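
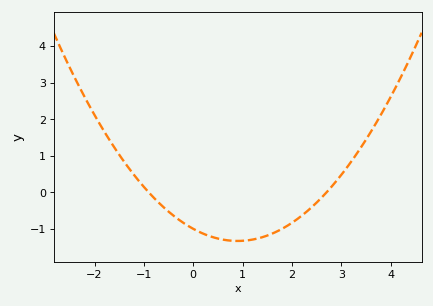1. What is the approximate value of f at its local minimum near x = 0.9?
-1.3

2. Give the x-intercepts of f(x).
-0.9, 2.7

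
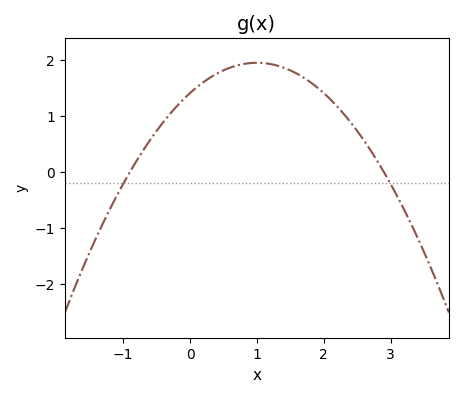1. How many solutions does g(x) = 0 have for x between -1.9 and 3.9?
2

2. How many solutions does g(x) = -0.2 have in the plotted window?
2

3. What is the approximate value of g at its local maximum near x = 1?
1.95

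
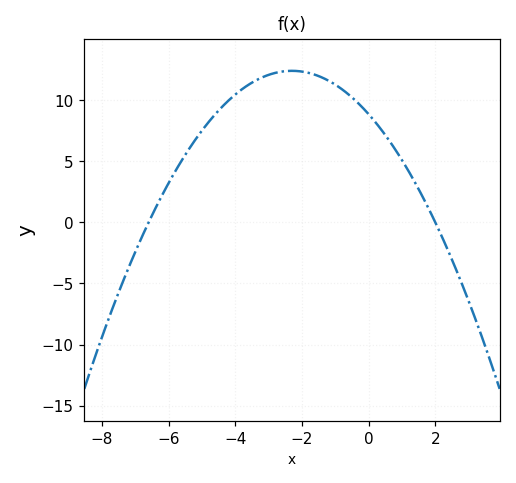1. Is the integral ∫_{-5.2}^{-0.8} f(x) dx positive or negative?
positive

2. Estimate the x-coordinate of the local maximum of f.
-2.3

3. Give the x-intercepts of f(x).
-6.6, 2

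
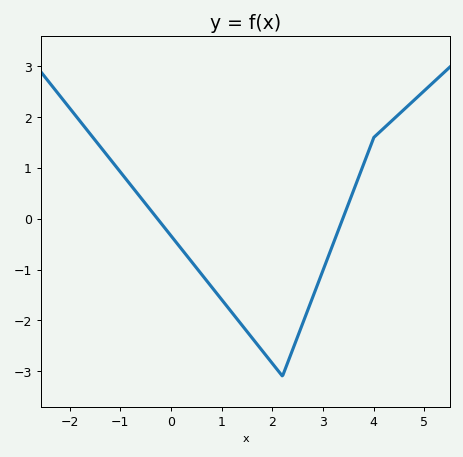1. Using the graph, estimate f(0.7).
-1.21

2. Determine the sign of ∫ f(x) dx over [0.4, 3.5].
negative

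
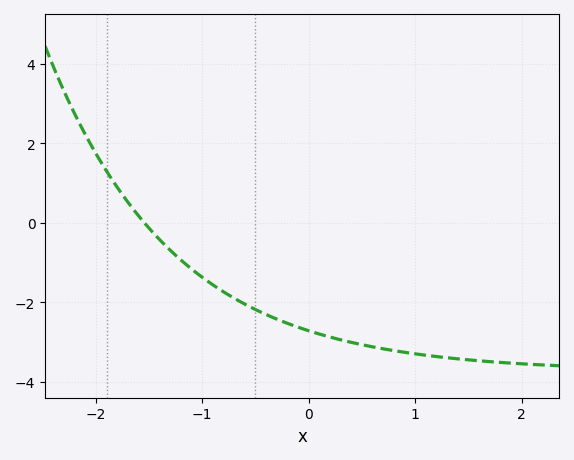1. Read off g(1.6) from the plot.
-3.46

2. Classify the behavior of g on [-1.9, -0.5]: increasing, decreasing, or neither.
decreasing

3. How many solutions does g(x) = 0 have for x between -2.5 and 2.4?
1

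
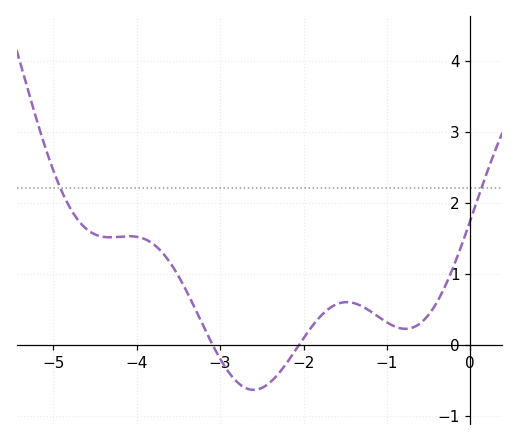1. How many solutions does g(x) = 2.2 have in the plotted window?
2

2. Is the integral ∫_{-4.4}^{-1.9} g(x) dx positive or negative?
positive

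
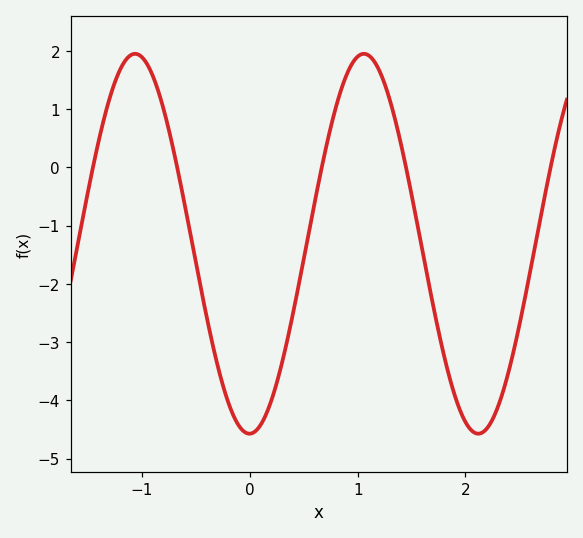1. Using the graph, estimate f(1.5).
-0.467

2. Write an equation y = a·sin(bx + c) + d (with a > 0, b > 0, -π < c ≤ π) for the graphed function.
y = 3.26sin(2.96x - 1.56) - 1.31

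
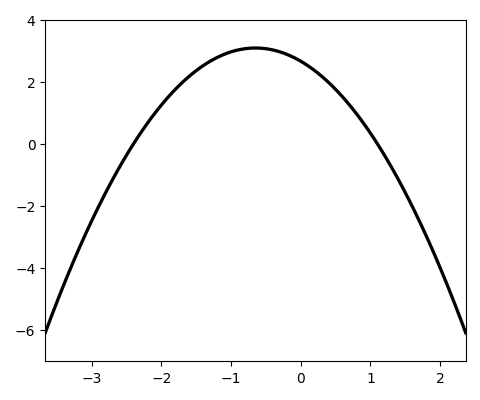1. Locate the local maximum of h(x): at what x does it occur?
-0.6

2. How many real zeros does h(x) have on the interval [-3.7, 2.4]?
2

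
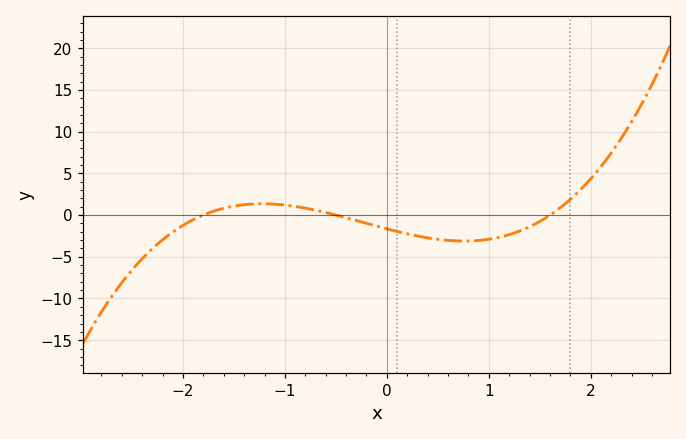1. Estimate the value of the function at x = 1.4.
-1.5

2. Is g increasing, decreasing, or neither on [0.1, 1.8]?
neither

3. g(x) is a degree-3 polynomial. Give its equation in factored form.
y = 1.15(x + 1.8)(x + 0.5)(x - 1.6)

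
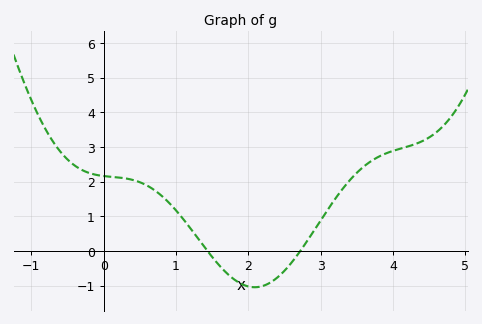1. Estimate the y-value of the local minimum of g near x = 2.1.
-1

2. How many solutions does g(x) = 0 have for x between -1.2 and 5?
2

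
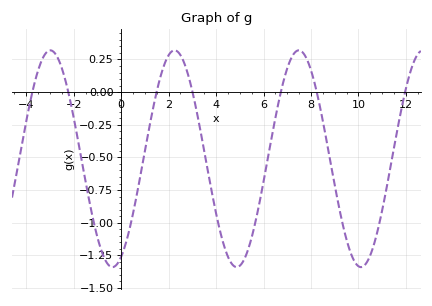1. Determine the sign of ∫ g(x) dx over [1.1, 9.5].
negative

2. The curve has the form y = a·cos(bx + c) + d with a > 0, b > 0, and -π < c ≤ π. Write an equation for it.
y = 0.83cos(1.2x - 2.7) - 0.51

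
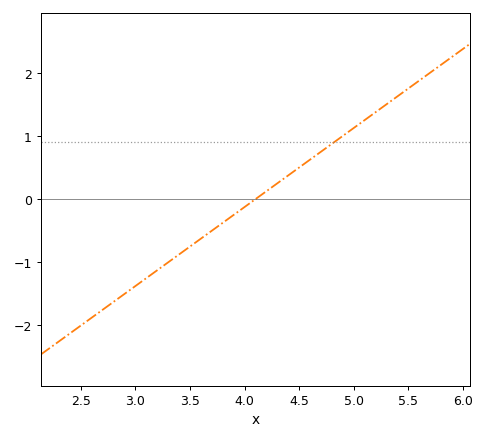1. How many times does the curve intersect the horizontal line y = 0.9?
1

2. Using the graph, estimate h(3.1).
-1.2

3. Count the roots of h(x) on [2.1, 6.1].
1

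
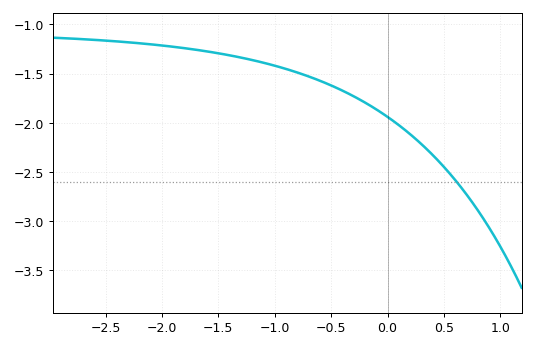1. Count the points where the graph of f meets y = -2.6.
1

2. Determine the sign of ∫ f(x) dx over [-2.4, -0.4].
negative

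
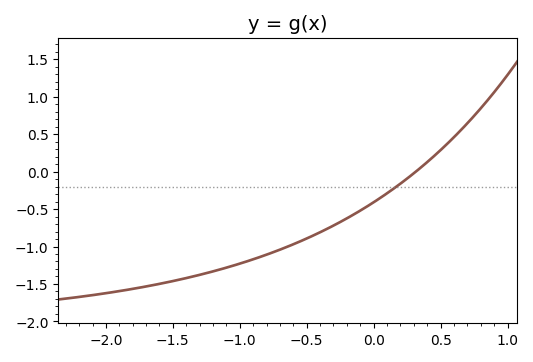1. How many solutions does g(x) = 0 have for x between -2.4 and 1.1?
1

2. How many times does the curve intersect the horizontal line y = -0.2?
1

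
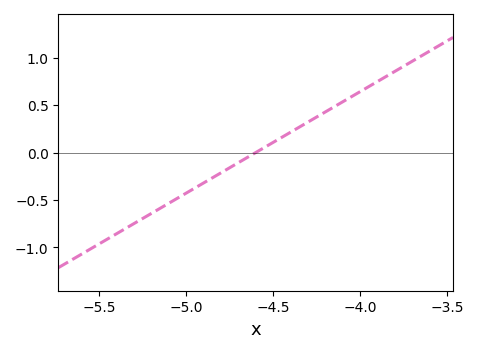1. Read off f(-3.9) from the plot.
0.75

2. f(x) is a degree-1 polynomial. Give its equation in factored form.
y = 1.07(x + 4.6)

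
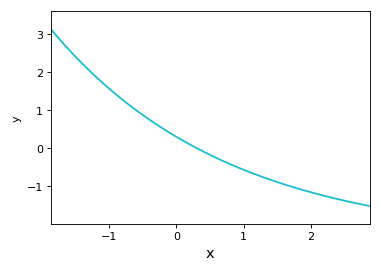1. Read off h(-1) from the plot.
1.6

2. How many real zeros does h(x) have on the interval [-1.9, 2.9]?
1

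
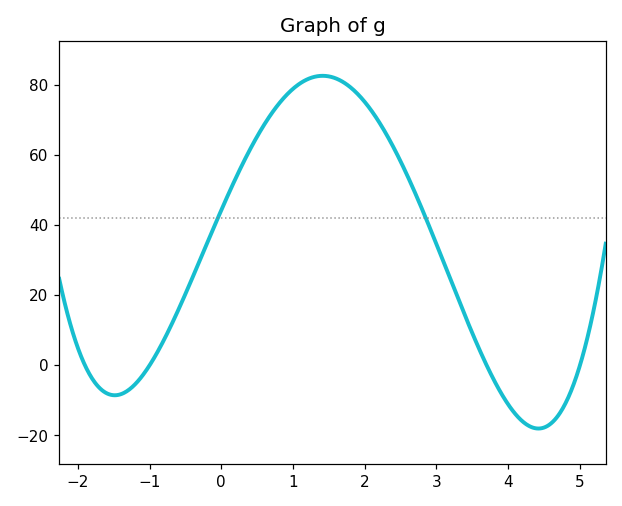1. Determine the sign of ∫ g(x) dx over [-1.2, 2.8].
positive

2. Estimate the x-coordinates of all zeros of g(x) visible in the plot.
-2, -1, 3.8, 5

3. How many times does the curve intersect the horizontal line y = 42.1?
2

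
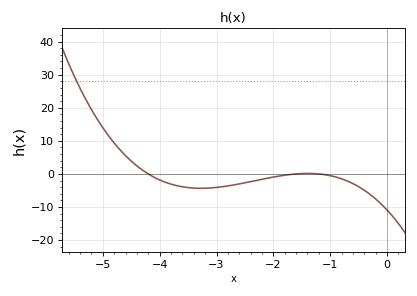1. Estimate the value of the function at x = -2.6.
-3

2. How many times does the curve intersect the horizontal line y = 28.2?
1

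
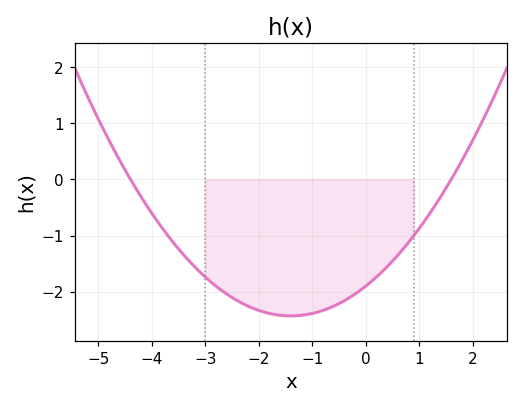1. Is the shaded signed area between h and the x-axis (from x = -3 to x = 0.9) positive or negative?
negative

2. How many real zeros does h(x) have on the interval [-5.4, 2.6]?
2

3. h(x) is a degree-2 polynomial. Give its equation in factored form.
y = 0.27(x + 4.4)(x - 1.6)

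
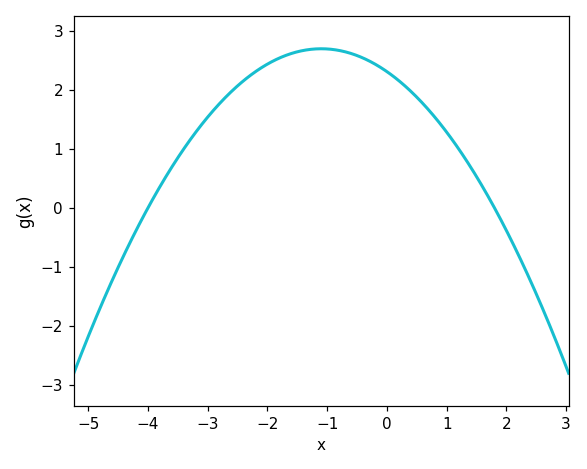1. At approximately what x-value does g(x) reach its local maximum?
-1.2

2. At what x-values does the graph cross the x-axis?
-4, 1.8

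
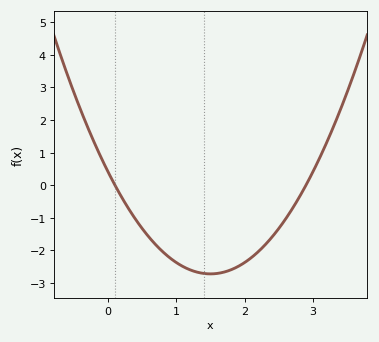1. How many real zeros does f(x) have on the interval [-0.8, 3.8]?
2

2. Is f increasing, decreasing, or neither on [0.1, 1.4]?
decreasing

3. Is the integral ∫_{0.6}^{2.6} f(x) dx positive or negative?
negative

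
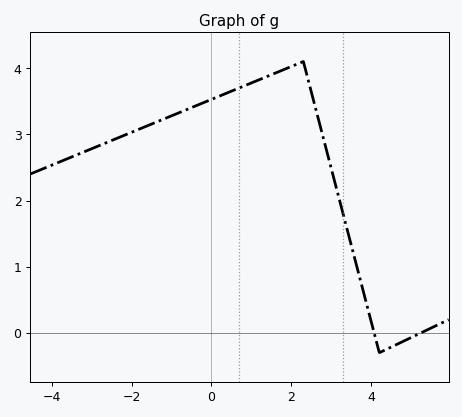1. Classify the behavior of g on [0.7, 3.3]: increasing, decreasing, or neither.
neither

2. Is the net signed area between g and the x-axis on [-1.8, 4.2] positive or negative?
positive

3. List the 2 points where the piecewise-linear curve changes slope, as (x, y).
(2.3, 4.1); (4.2, -0.3)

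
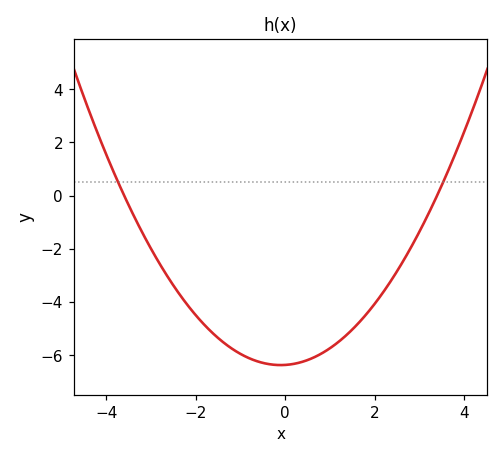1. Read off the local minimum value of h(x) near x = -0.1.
-6.4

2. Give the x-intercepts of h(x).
-3.6, 3.4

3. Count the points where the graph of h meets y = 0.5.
2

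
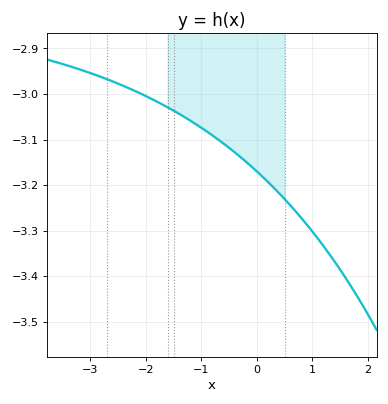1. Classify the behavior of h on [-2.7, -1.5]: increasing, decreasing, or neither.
decreasing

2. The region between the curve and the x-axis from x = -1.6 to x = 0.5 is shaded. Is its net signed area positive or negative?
negative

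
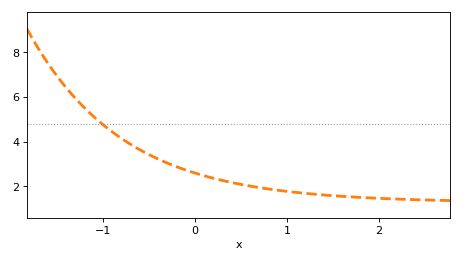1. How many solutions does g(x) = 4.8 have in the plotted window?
1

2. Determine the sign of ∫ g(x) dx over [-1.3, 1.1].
positive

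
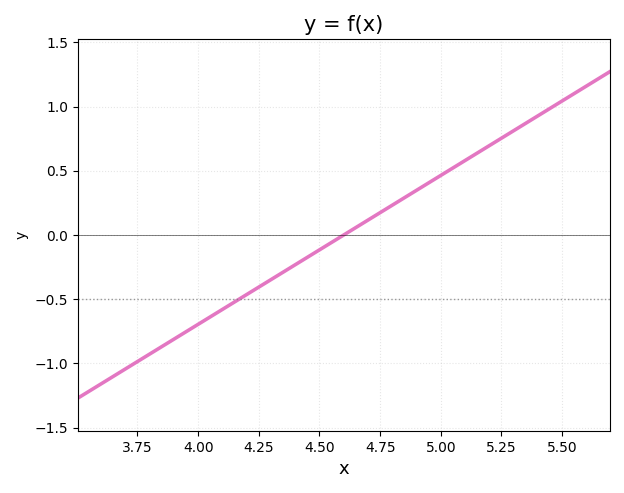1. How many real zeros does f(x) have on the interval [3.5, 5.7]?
1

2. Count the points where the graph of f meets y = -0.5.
1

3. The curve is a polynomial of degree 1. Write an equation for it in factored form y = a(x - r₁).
y = 1.16(x - 4.6)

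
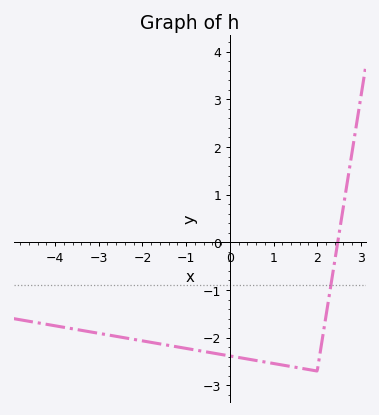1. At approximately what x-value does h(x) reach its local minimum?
2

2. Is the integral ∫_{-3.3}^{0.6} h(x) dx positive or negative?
negative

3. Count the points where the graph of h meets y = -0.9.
1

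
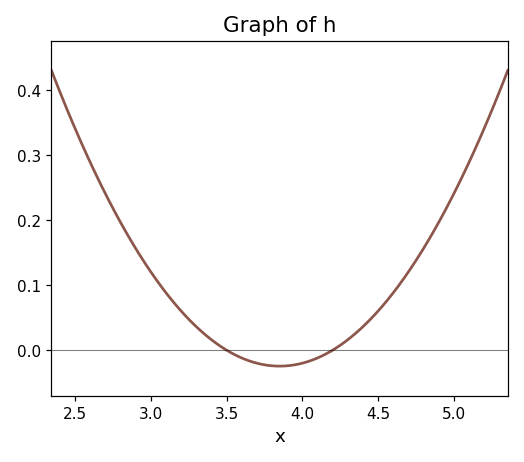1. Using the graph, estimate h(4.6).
0.09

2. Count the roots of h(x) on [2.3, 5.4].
2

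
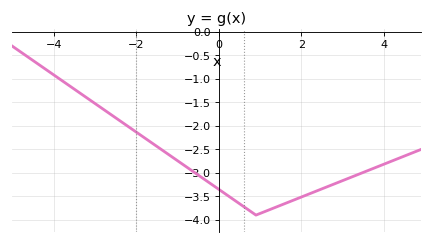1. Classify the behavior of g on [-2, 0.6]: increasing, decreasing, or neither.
decreasing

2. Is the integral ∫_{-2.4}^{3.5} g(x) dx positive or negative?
negative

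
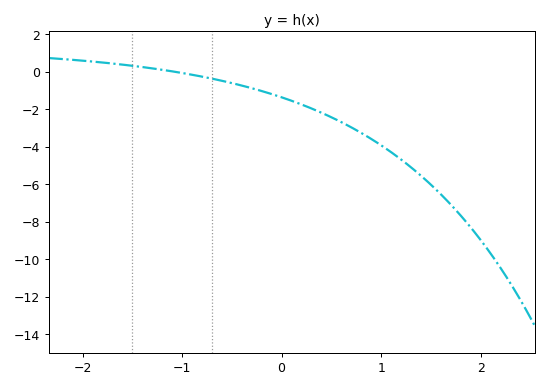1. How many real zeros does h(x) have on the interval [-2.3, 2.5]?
1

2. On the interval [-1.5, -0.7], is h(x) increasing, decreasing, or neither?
decreasing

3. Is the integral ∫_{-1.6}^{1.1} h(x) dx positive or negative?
negative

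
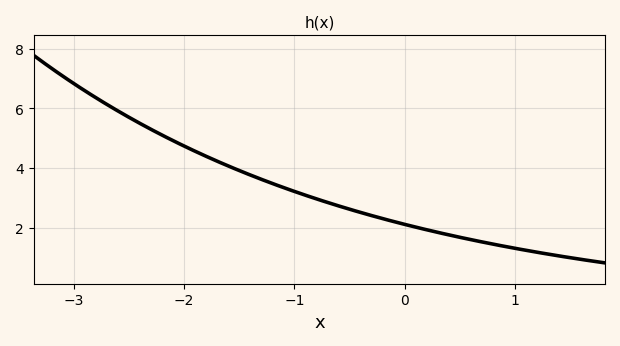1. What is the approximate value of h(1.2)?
1.18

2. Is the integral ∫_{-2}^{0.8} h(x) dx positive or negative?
positive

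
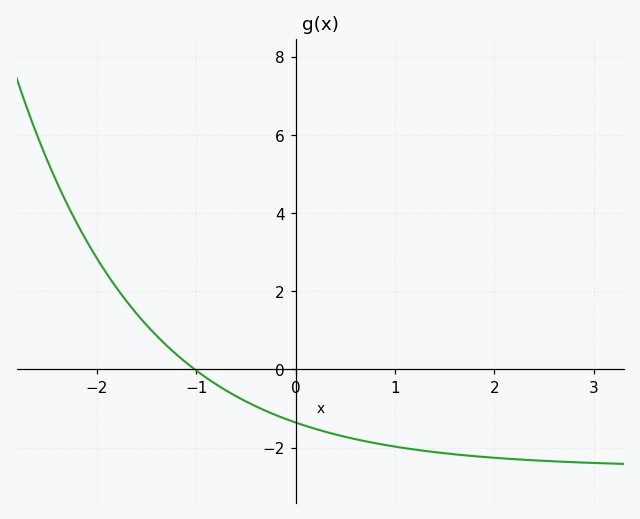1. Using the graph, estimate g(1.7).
-2.2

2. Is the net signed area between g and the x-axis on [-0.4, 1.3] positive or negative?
negative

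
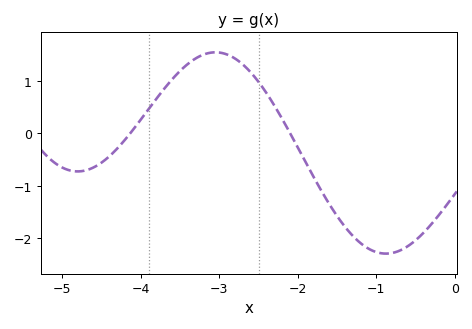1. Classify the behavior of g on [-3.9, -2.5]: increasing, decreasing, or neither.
neither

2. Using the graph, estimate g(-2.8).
1.43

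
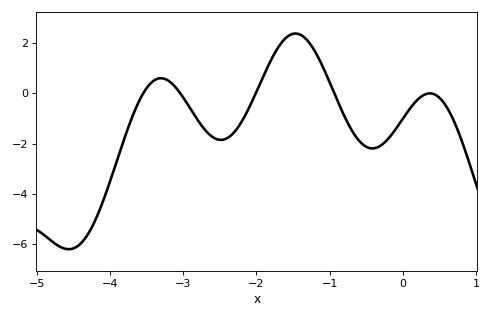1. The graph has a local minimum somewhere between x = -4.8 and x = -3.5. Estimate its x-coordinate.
-4.6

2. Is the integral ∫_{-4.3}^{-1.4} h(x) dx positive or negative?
negative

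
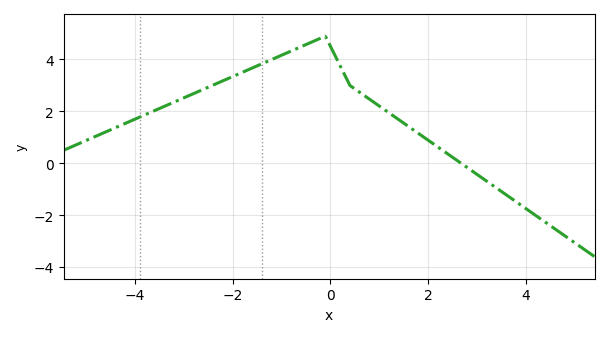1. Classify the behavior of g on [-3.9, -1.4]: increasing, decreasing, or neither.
increasing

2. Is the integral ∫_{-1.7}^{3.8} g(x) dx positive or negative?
positive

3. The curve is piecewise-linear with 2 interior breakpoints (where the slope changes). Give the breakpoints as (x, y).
(-0.1, 4.9); (0.4, 3)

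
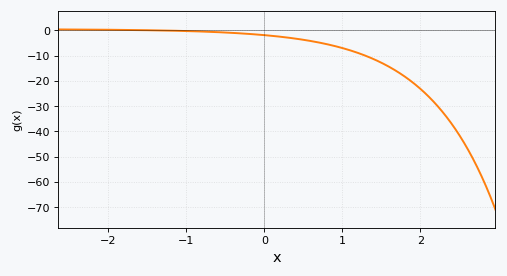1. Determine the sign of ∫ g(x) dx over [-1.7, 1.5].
negative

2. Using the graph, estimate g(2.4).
-37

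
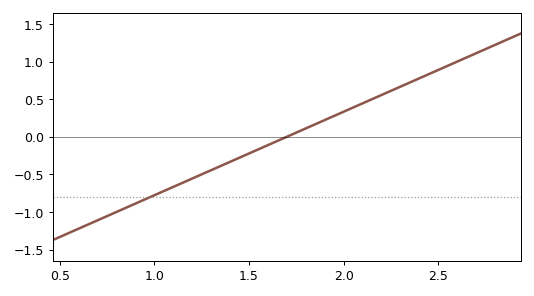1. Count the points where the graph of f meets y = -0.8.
1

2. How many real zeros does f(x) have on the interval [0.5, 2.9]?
1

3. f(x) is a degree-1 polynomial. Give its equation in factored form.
y = 1.11(x - 1.7)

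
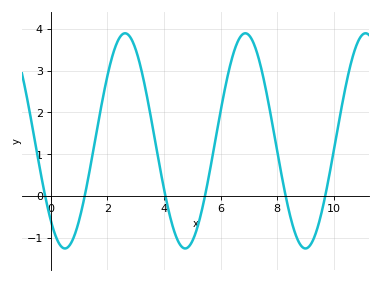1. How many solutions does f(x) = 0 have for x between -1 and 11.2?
6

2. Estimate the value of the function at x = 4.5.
-1.07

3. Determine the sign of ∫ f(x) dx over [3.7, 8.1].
positive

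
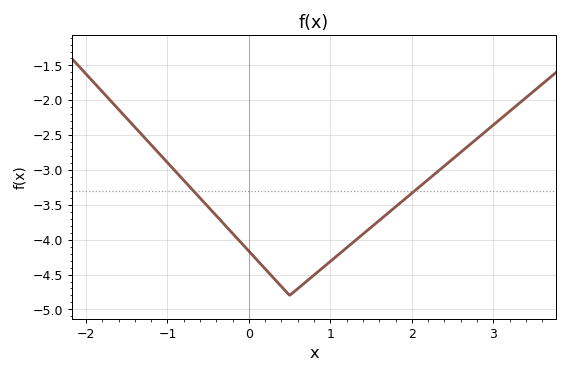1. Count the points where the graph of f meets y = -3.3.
2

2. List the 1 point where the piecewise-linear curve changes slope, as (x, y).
(0.5, -4.8)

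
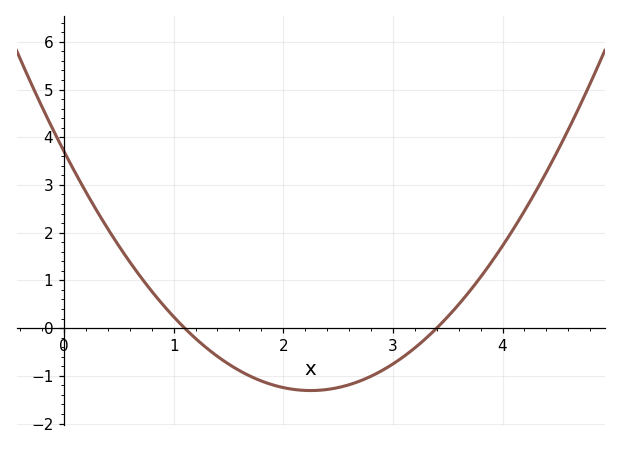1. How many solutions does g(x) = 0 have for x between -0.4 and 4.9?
2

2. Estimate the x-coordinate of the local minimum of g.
2.2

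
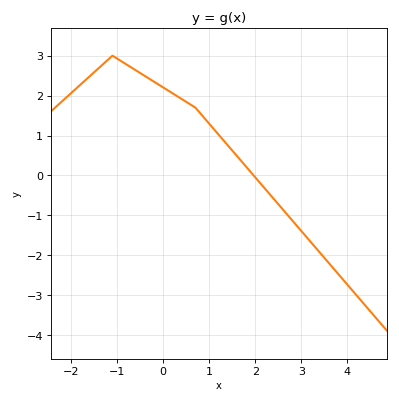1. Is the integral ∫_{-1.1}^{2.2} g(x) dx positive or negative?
positive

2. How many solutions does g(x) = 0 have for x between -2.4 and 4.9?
1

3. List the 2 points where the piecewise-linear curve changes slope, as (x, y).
(-1.1, 3); (0.7, 1.7)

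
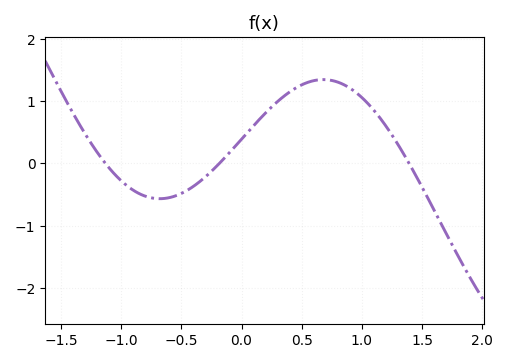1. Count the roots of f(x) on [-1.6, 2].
3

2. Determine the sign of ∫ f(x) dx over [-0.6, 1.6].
positive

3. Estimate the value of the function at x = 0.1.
0.606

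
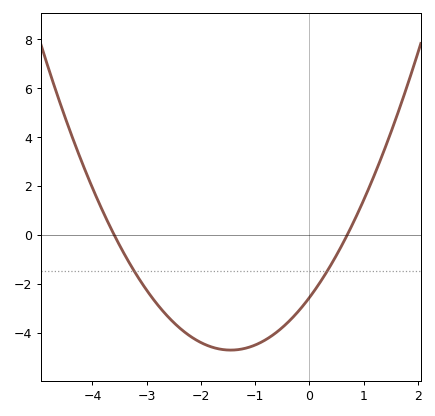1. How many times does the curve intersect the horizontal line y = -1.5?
2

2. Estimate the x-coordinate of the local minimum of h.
-1.4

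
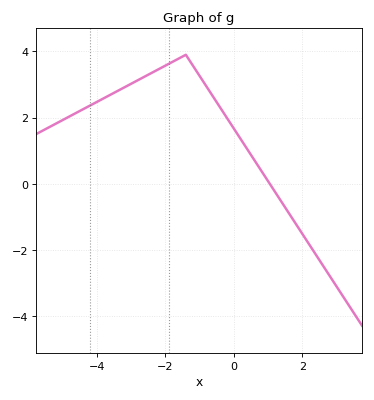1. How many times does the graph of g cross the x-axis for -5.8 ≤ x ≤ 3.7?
1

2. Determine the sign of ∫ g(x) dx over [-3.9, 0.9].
positive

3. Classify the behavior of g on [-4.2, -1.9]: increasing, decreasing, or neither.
increasing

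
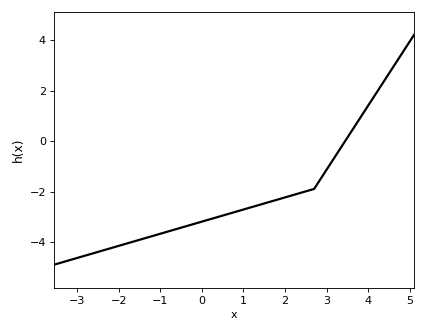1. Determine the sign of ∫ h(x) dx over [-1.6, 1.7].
negative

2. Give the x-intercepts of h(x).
3.45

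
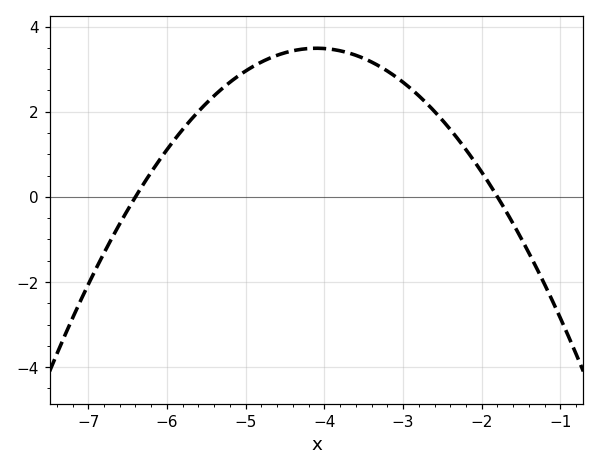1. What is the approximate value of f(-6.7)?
-1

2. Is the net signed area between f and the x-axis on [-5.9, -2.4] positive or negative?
positive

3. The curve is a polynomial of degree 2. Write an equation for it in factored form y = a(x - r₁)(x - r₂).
y = -0.66(x + 6.4)(x + 1.8)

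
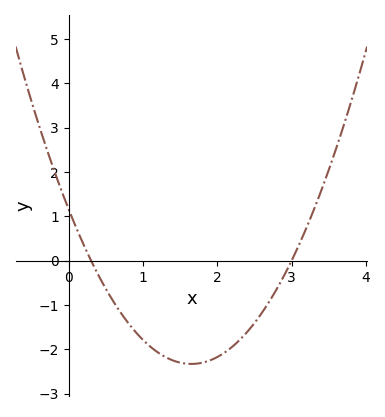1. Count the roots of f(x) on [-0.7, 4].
2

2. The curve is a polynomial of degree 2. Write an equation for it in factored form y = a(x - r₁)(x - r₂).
y = 1.28(x - 0.3)(x - 3)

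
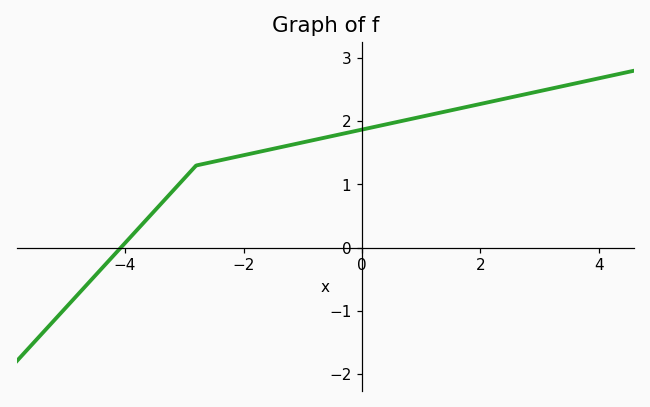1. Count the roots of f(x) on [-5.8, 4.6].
1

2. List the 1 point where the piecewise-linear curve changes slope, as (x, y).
(-2.8, 1.3)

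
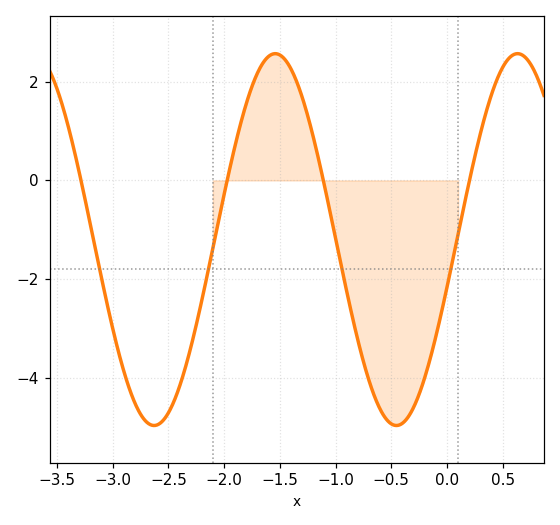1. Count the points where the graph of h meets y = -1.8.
4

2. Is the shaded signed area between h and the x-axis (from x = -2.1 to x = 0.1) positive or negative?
negative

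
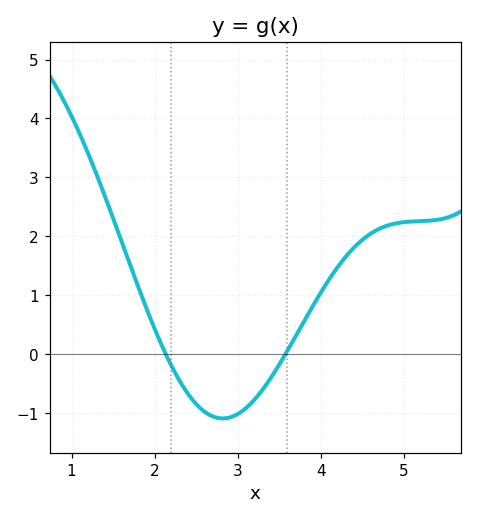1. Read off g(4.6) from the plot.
2.05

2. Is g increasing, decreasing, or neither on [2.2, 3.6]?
neither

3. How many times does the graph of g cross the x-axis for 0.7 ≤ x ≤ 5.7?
2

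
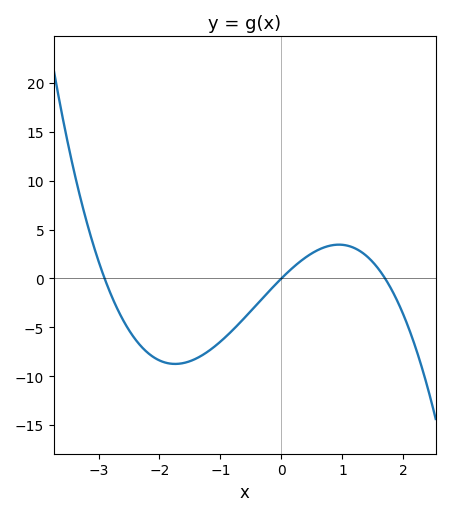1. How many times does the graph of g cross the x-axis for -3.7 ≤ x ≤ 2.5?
3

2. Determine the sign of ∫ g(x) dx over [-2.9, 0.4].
negative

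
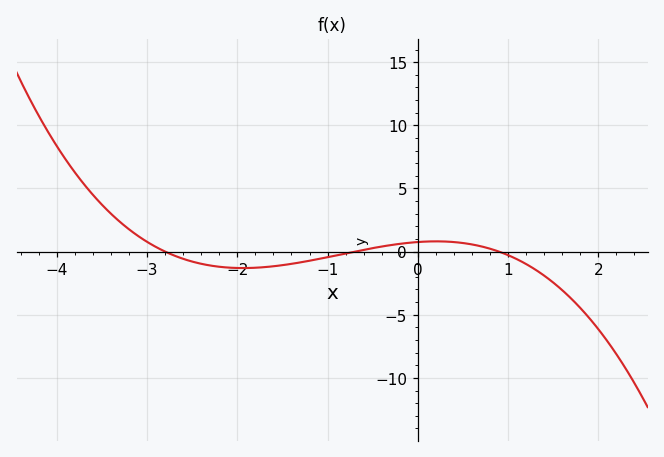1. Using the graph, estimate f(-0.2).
0.615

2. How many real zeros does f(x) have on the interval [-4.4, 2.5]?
3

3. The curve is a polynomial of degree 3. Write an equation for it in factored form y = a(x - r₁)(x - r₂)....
y = -0.43(x + 2.8)(x + 0.7)(x - 0.9)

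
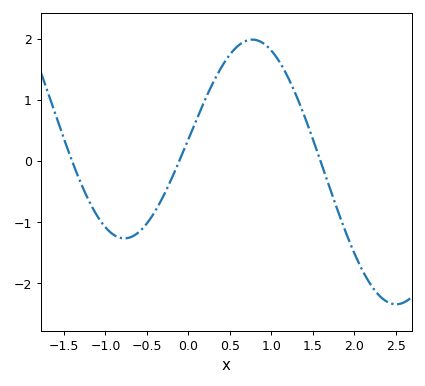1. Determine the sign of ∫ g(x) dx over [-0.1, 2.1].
positive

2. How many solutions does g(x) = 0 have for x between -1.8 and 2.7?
3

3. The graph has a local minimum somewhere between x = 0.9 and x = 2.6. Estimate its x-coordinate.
2.5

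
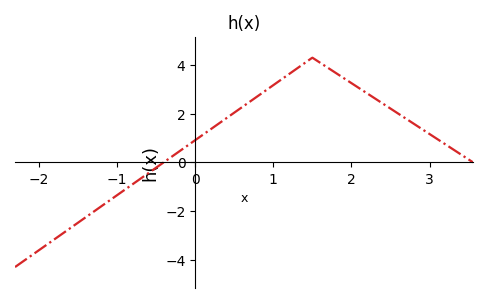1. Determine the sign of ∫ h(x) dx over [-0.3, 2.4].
positive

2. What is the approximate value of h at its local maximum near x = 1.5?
4.3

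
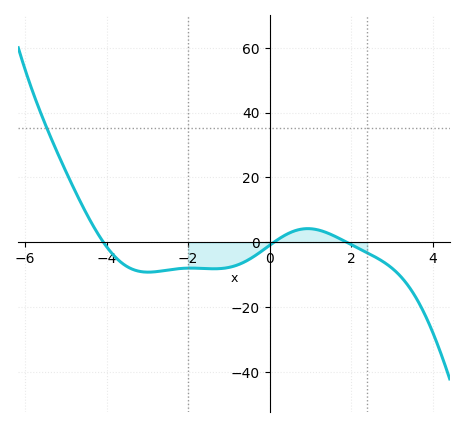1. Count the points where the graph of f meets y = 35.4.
1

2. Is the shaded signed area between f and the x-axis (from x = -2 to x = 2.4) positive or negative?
negative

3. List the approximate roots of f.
-4.08, 0.104, 1.9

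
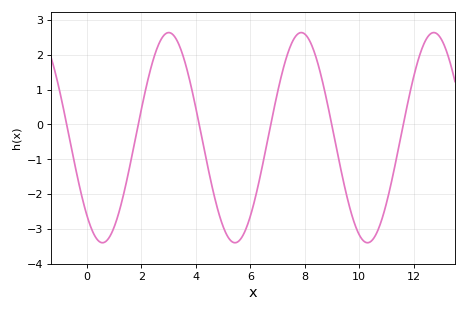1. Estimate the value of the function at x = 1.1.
-2.71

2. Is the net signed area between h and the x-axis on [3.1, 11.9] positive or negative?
negative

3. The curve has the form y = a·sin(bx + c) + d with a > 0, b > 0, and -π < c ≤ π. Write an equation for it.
y = 3.02sin(1.29x - 2.3) - 0.38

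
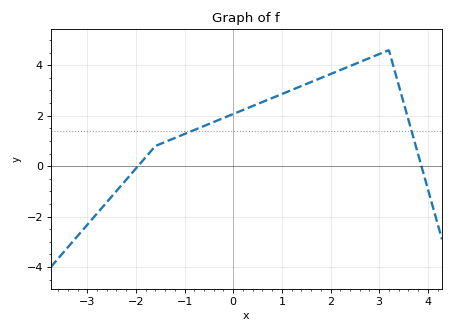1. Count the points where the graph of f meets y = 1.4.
2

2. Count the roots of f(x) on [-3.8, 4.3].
2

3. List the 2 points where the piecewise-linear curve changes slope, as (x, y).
(-1.6, 0.8); (3.2, 4.6)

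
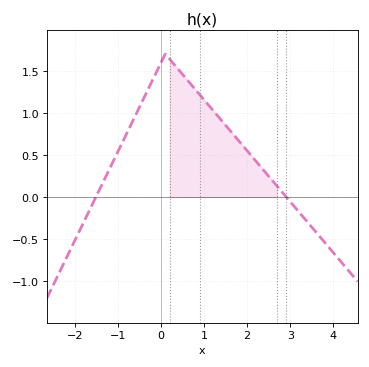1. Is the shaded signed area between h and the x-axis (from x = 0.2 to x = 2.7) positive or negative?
positive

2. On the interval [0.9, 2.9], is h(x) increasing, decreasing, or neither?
decreasing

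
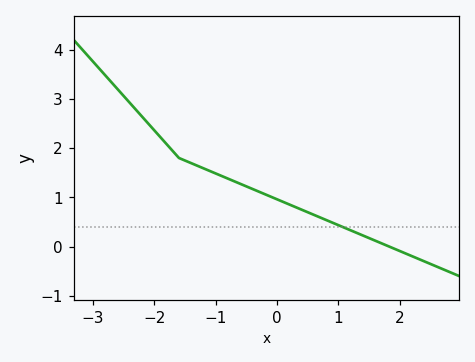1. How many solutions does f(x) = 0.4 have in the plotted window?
1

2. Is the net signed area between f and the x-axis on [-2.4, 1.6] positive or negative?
positive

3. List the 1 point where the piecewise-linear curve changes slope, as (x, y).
(-1.6, 1.8)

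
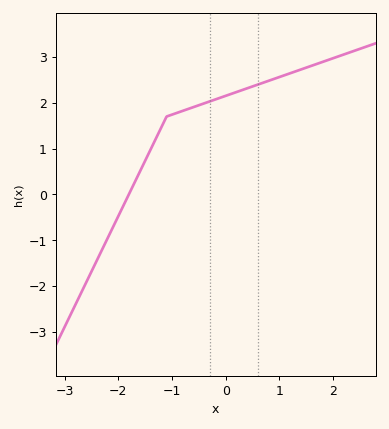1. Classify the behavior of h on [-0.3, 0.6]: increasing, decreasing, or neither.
increasing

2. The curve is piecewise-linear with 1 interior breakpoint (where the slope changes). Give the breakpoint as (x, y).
(-1.1, 1.7)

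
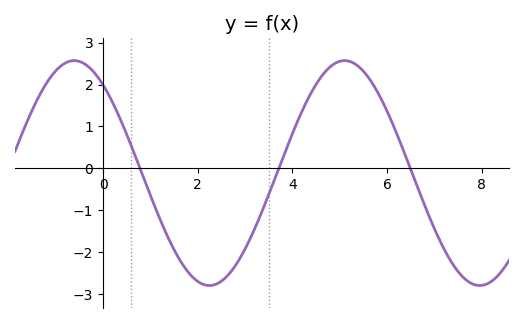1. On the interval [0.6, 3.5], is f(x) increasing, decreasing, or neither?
neither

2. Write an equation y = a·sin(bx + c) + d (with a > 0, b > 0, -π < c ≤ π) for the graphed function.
y = 2.68sin(1.1x + 2.24) - 0.11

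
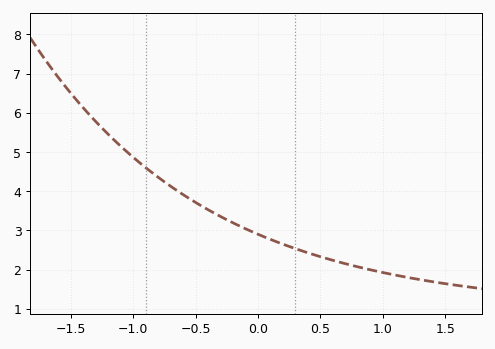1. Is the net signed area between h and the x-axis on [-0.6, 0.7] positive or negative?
positive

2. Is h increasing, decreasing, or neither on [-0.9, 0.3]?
decreasing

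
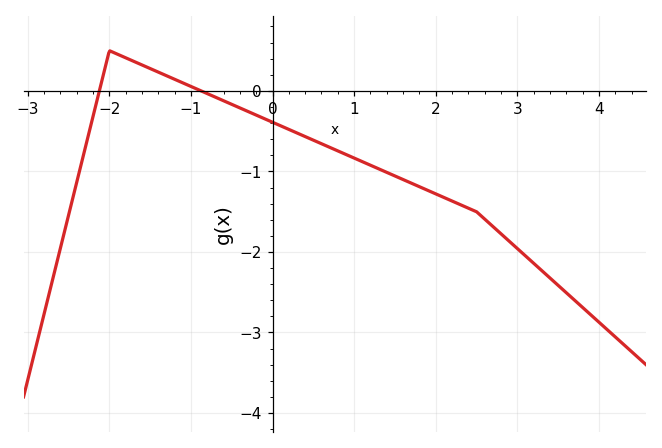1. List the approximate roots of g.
-2.12, -0.875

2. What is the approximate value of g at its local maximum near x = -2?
0.499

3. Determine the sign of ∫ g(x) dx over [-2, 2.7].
negative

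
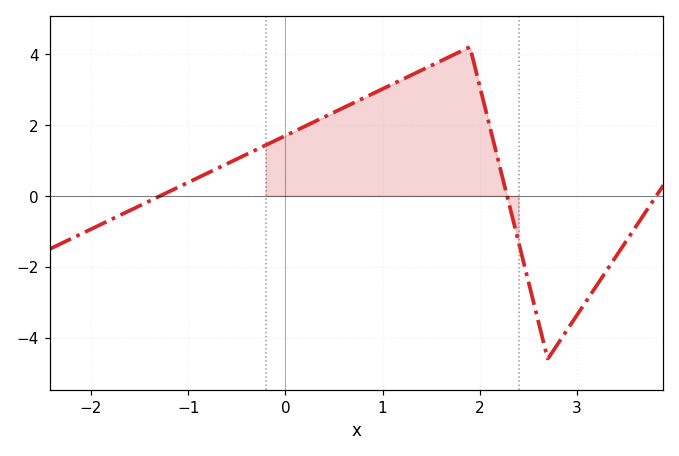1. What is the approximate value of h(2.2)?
0.8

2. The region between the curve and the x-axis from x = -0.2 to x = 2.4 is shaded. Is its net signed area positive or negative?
positive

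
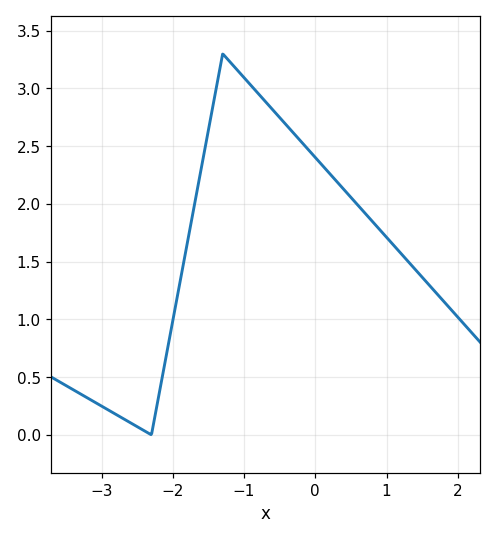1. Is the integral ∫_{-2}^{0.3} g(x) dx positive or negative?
positive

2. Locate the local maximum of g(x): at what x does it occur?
-1.3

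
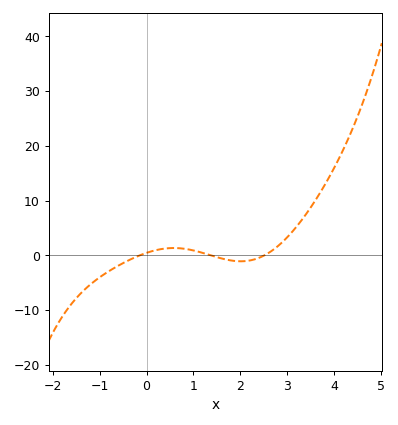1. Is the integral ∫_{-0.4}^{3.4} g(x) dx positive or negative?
positive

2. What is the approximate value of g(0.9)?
1.1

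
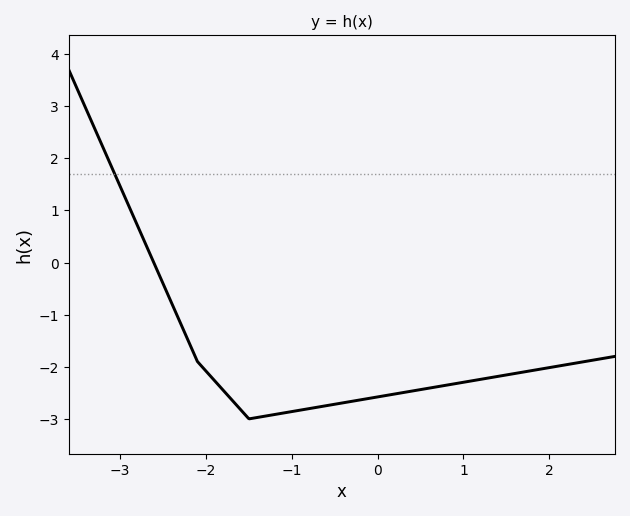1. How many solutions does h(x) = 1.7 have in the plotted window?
1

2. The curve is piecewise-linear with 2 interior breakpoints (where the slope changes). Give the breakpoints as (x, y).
(-2.1, -1.9); (-1.5, -3)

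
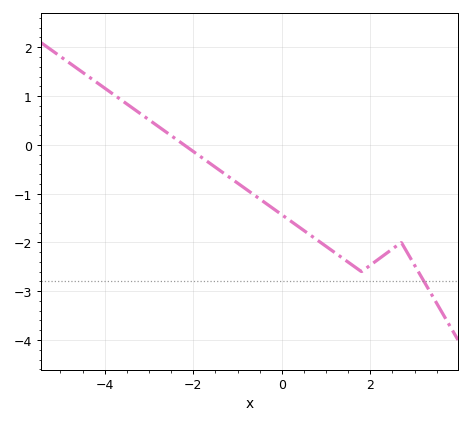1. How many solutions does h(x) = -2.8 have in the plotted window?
1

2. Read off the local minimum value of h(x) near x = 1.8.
-2.6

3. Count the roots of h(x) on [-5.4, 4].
1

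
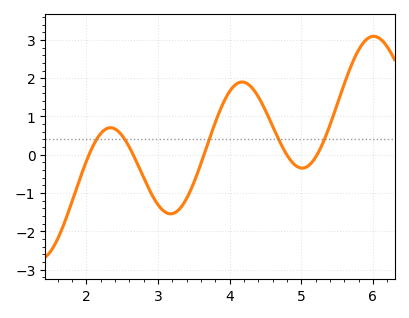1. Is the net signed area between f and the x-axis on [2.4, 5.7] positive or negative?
positive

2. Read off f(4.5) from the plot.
1.2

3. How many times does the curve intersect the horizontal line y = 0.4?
5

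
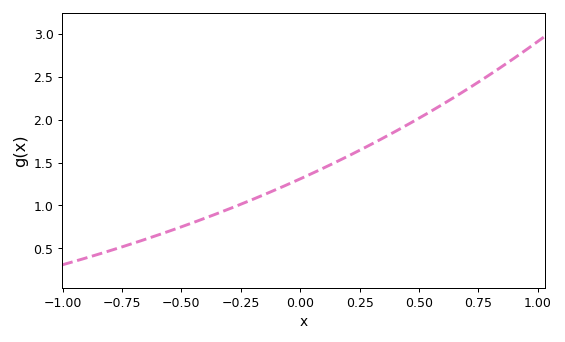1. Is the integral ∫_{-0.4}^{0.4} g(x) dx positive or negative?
positive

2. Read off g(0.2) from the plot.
1.57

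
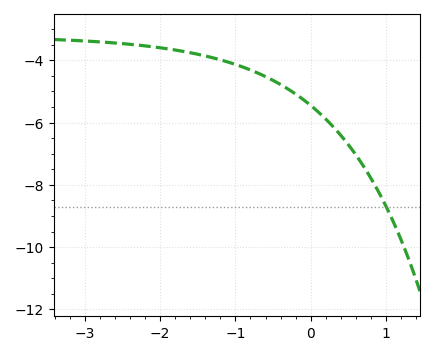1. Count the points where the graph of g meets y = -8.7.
1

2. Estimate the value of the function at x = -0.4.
-4.8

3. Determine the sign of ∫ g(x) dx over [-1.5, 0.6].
negative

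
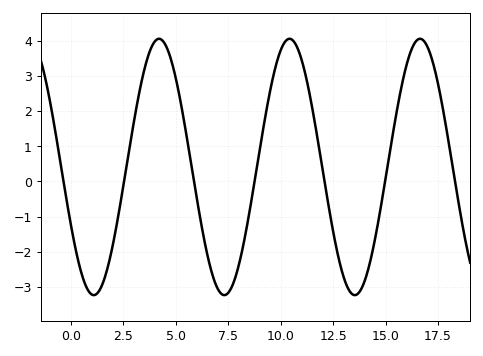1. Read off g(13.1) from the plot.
-2.9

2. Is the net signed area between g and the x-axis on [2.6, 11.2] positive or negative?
positive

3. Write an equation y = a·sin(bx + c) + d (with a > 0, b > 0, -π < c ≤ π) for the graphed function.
y = 3.64sin(1x - 2.7) + 0.41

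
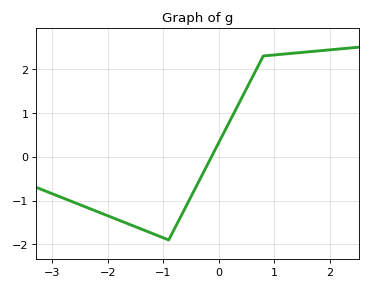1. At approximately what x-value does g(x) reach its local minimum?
-0.902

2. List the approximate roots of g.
-0.131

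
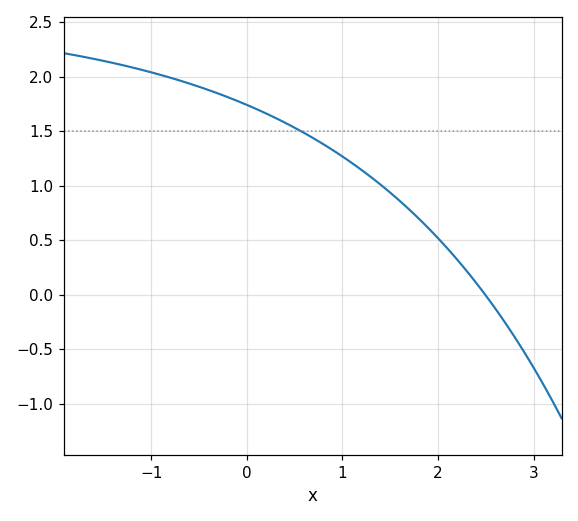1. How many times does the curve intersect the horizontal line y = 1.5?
1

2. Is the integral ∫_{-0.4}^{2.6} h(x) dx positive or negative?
positive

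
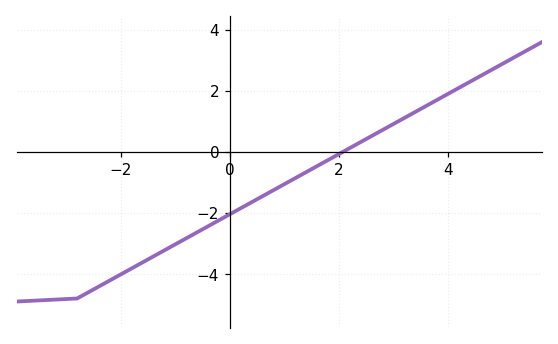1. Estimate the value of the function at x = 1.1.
-0.954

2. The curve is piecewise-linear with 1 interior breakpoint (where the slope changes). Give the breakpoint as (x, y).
(-2.8, -4.8)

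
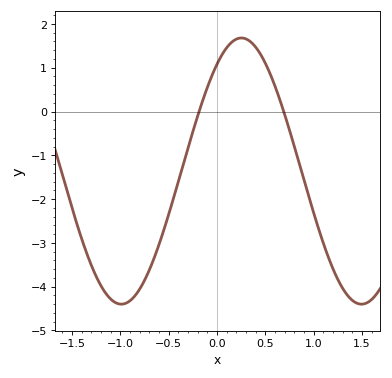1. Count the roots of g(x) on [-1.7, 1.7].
2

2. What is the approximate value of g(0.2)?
1.65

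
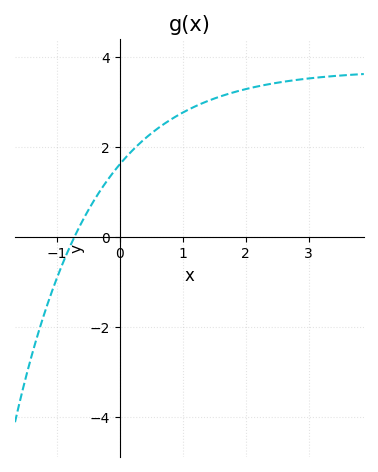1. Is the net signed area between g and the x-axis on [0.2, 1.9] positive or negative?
positive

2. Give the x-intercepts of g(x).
-0.7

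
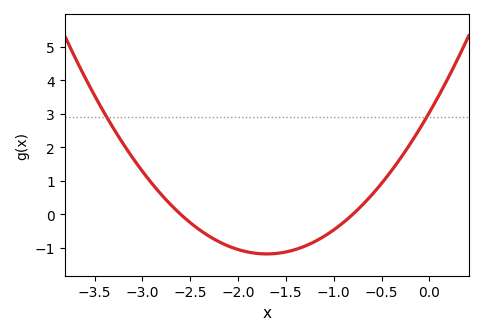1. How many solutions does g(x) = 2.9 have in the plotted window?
2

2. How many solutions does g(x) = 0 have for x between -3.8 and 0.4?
2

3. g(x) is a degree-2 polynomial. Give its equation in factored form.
y = 1.46(x + 2.6)(x + 0.8)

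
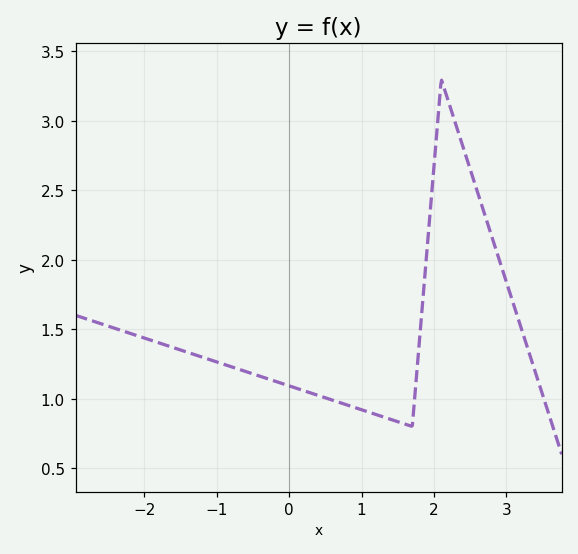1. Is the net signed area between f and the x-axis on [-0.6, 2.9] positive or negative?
positive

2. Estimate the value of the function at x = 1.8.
1.43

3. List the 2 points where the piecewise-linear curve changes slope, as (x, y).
(1.7, 0.8); (2.1, 3.3)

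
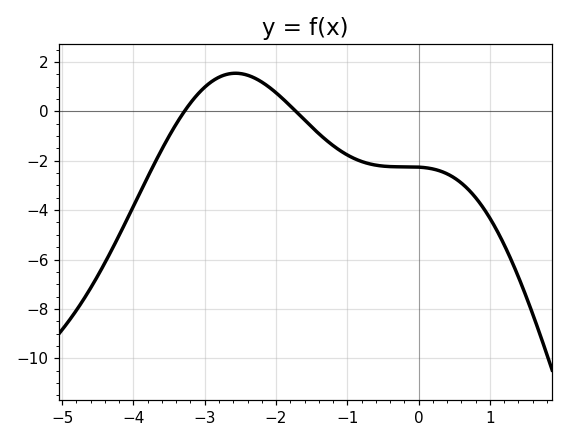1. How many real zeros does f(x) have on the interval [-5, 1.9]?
2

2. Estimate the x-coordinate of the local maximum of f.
-2.6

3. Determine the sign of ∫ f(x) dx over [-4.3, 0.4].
negative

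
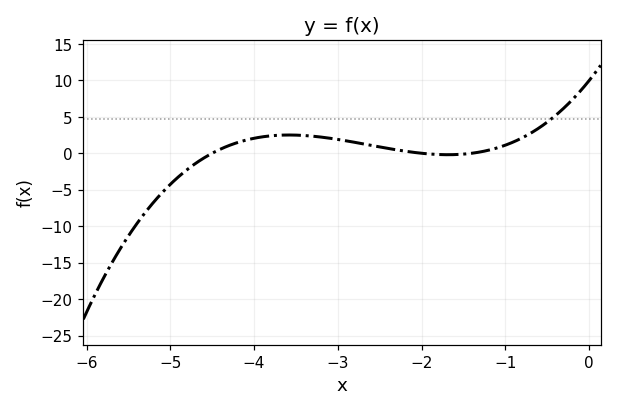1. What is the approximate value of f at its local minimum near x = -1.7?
-0.2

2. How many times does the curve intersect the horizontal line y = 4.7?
1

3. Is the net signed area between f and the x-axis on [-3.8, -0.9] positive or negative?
positive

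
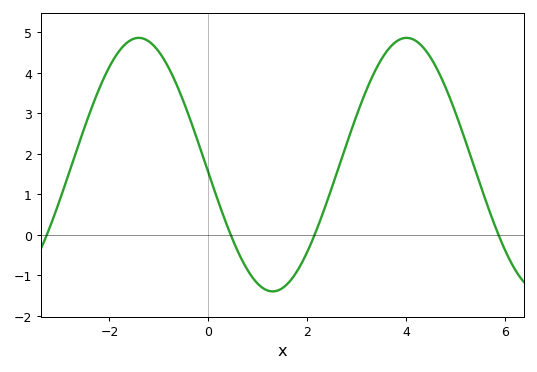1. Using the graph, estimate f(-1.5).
4.8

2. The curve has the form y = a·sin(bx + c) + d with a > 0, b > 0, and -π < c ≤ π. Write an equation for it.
y = 3.13sin(1.2x - 3.1) + 1.73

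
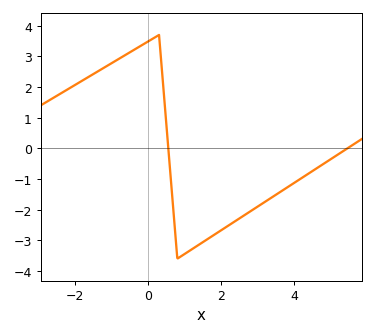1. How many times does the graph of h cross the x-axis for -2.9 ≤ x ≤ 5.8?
2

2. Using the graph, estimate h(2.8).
-2.05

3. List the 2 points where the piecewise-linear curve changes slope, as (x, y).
(0.3, 3.7); (0.8, -3.6)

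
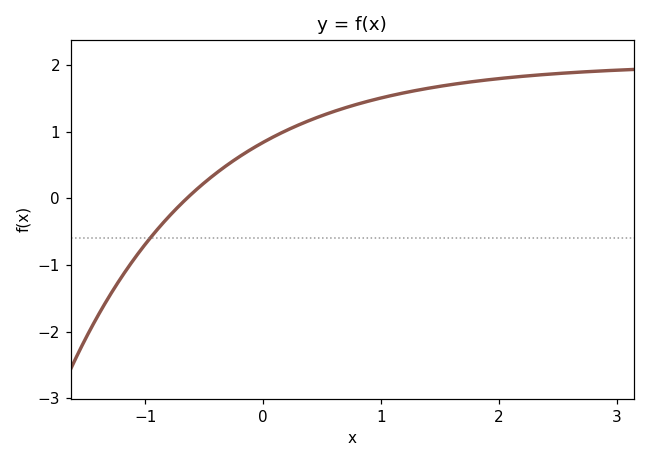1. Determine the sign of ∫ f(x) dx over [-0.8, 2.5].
positive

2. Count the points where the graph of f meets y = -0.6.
1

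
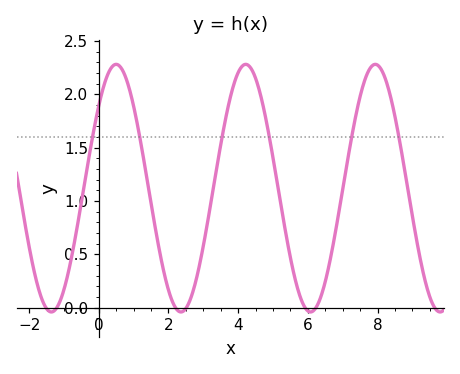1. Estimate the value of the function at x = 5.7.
0.2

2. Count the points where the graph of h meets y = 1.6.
6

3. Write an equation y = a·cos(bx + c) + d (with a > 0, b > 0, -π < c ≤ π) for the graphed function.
y = 1.16cos(1.7x - 0.84) + 1.12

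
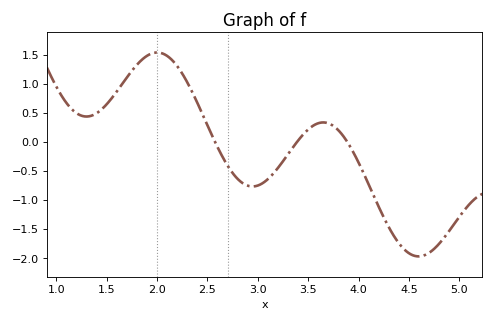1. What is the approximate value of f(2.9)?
-0.756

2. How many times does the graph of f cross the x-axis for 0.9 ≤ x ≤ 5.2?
3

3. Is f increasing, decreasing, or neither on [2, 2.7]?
decreasing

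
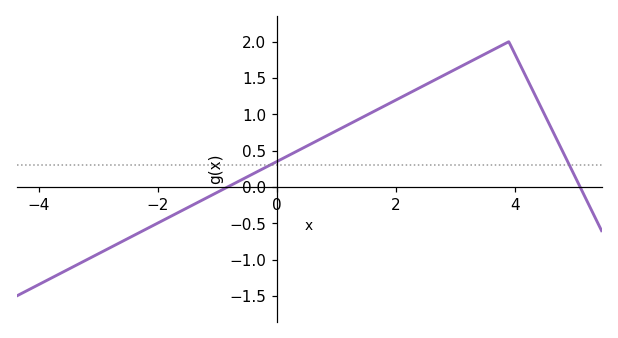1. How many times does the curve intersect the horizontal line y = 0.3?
2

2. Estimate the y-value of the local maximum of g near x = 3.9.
2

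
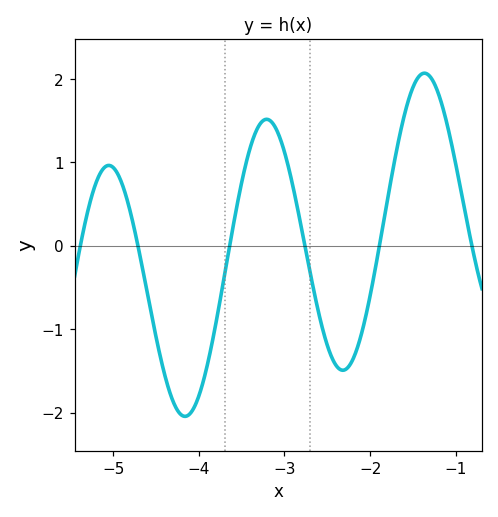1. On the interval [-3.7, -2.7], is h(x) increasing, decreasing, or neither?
neither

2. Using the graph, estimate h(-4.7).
-0.056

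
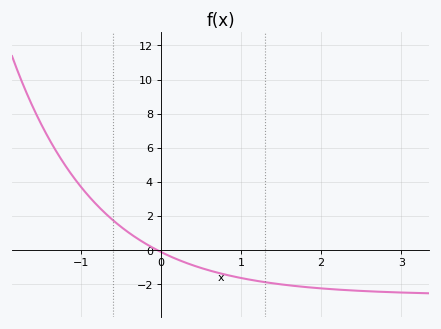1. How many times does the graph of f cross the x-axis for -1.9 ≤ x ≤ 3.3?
1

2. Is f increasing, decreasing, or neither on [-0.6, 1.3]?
decreasing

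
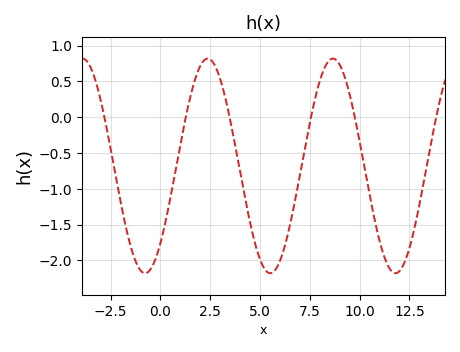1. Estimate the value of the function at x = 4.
-0.75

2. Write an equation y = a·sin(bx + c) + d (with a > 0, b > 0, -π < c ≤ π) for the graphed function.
y = 1.5sin(1x - 0.8) - 0.68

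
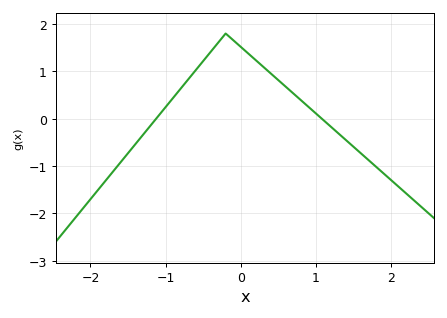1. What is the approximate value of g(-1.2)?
-0.143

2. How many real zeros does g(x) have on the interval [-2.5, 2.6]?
2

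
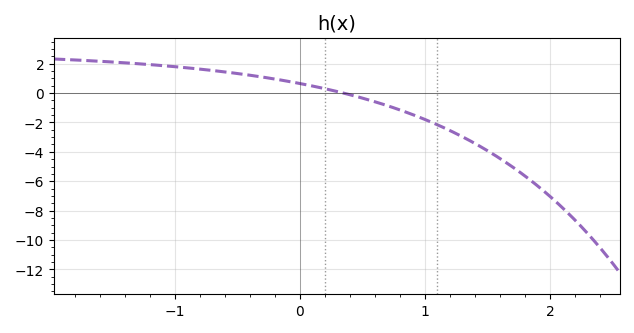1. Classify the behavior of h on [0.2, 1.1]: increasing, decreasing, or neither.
decreasing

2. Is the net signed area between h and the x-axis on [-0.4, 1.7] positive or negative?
negative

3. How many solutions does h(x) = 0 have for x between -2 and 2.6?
1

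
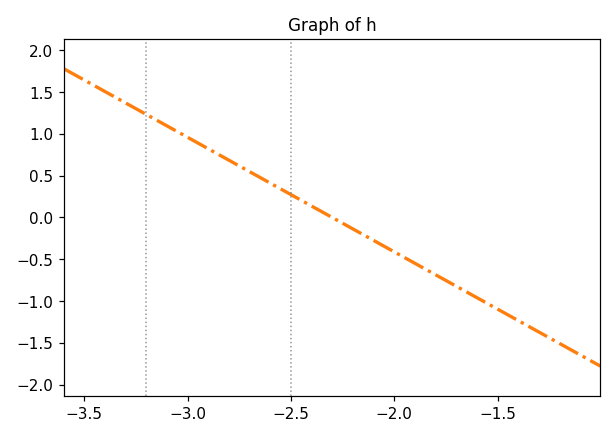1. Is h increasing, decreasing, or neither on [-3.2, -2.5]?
decreasing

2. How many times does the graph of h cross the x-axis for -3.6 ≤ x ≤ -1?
1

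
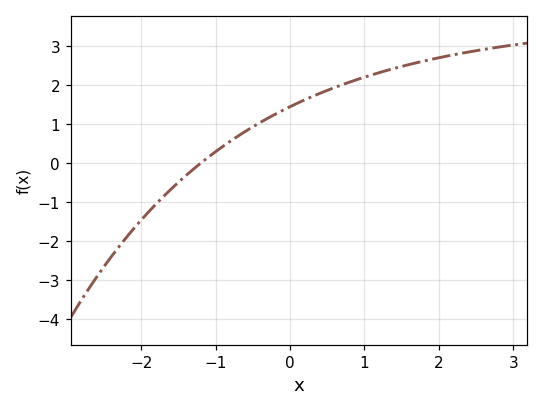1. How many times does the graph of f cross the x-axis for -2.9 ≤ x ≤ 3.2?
1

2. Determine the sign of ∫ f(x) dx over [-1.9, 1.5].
positive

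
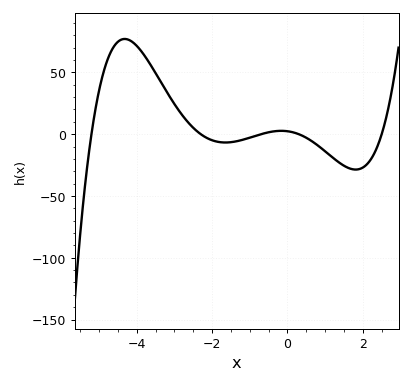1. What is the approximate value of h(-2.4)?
2.39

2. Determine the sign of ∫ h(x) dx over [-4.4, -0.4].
positive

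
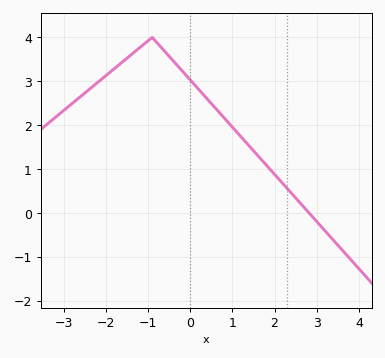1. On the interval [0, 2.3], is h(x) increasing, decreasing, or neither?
decreasing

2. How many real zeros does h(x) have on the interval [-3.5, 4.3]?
1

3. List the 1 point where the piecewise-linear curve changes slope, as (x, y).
(-0.9, 4)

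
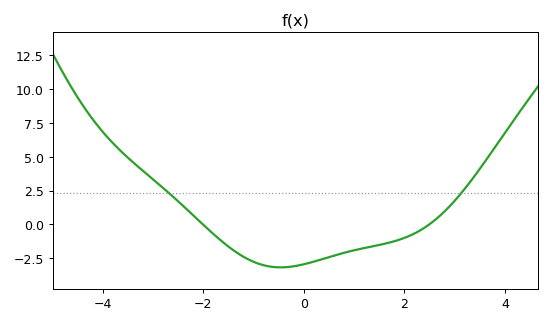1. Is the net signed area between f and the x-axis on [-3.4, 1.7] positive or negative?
negative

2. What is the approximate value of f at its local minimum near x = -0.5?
-3.17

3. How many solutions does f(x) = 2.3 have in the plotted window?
2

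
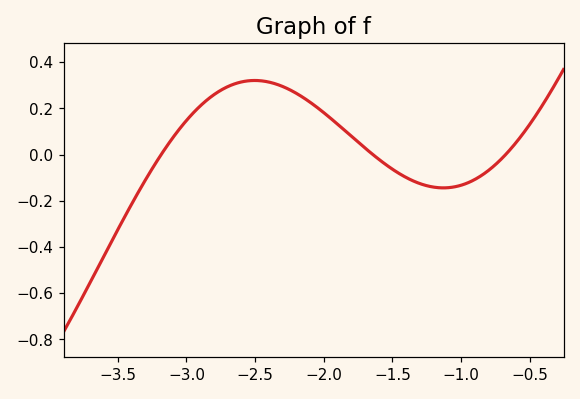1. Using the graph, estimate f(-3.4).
-0.22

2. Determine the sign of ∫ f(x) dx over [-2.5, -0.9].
positive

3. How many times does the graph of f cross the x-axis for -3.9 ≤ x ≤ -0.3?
3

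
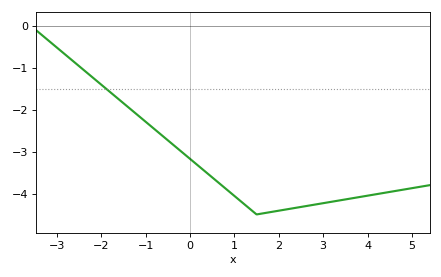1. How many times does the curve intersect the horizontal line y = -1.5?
1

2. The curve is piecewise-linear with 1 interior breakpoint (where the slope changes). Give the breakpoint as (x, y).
(1.5, -4.5)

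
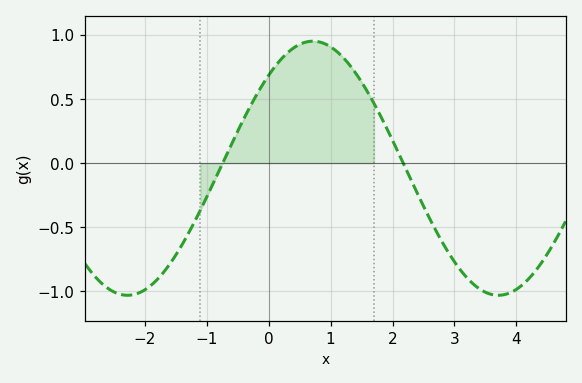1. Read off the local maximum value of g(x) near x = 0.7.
0.95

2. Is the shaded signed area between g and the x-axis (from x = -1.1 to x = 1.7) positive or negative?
positive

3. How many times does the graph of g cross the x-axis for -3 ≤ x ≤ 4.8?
2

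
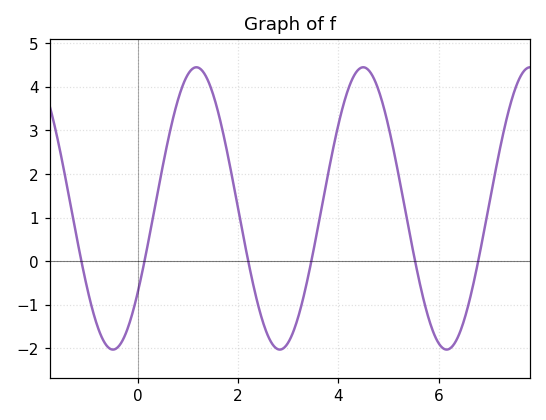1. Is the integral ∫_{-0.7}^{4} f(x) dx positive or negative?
positive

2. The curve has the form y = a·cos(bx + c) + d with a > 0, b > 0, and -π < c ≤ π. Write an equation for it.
y = 3.24cos(1.89x - 2.21) + 1.21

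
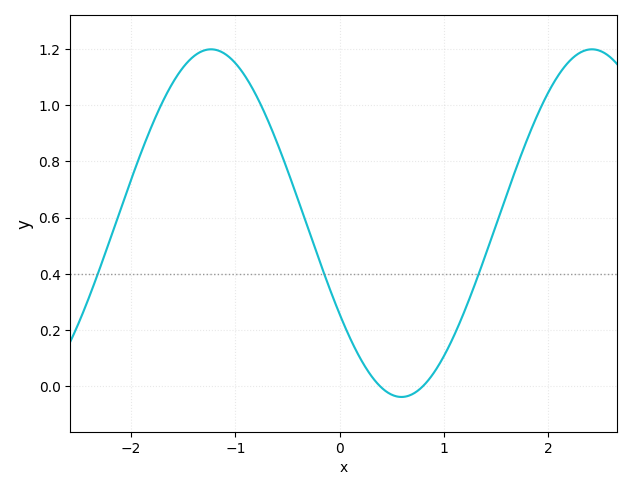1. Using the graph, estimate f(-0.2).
0.46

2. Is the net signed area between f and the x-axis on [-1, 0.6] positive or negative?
positive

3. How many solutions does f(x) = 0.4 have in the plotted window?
3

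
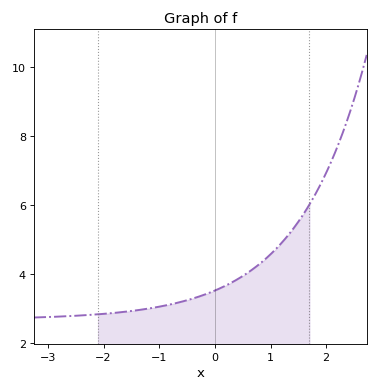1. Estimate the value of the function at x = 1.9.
6.6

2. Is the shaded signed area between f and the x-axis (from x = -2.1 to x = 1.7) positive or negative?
positive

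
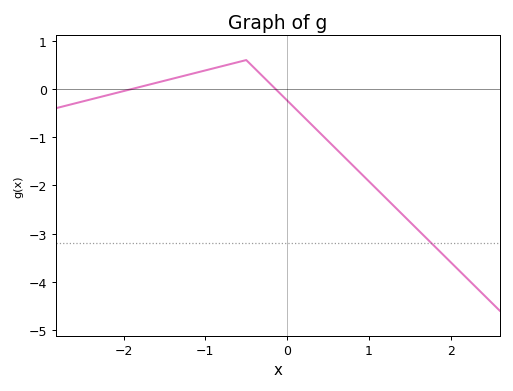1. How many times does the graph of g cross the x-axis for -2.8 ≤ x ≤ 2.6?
2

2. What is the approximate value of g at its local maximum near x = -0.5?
0.6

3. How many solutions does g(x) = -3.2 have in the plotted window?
1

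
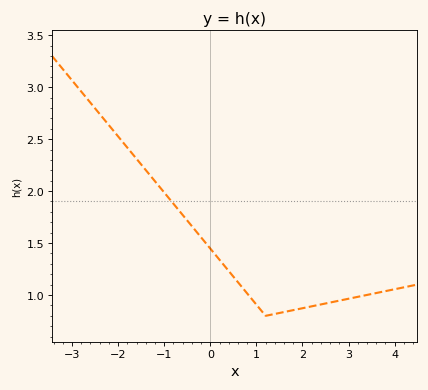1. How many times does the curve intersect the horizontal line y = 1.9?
1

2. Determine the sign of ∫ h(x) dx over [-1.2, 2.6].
positive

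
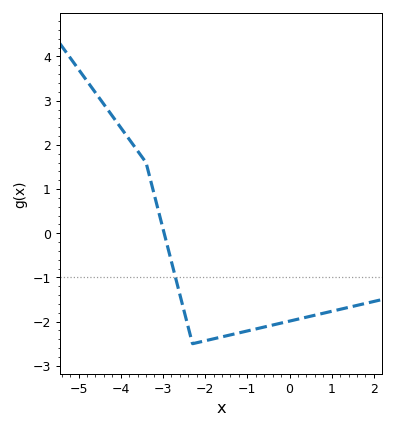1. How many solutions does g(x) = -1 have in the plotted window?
1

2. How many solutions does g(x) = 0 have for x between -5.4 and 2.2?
1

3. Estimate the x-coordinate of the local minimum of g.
-2.2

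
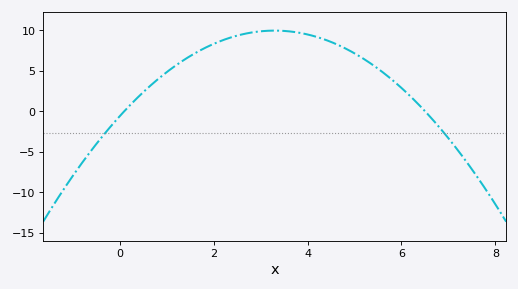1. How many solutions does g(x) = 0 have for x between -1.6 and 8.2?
2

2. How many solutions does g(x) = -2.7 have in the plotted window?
2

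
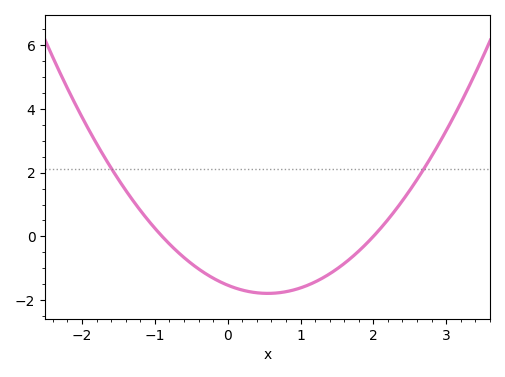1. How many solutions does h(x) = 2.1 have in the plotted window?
2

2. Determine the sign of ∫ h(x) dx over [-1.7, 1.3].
negative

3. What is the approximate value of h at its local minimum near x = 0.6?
-1.8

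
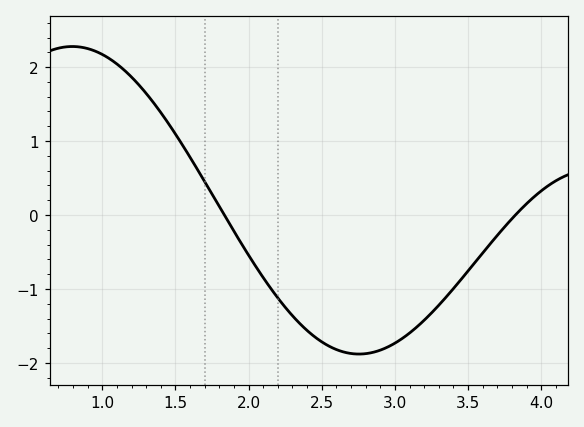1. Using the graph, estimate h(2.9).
-1.8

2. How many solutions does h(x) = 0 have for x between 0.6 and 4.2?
2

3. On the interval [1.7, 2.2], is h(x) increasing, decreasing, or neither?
decreasing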